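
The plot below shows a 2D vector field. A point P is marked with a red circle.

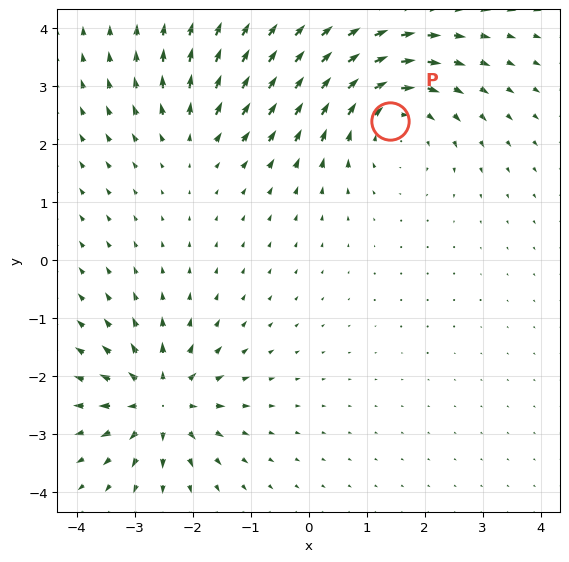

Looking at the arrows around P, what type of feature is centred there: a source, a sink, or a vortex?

At P (1.4, 2.4) the arrows circulate clockwise. Divergence ≈0, curl about -4 — near-zero divergence with nonzero curl is a vortex.

vortex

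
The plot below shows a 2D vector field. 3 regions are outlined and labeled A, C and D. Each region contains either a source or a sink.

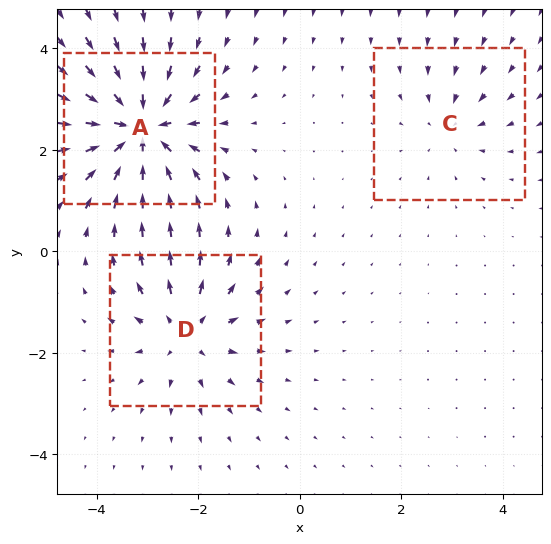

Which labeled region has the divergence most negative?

Divergence at each region's feature centre — A: about -5, C: about -2, D: about +4. Region A is most negative.

A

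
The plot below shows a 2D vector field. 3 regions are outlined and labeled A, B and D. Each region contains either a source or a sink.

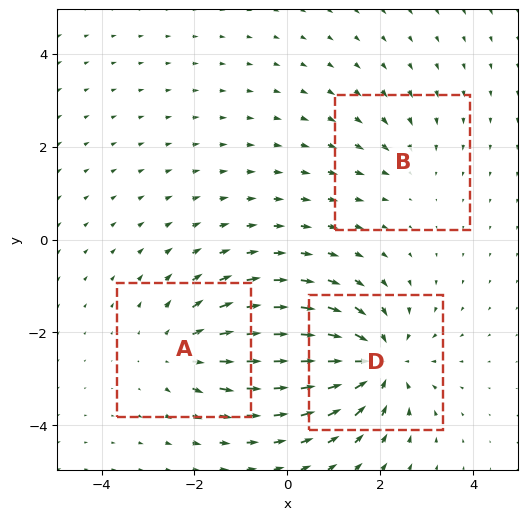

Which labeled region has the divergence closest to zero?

B

Divergence at each region's feature centre — A: about +3, B: about -2, D: about -5. Region B is closest to zero.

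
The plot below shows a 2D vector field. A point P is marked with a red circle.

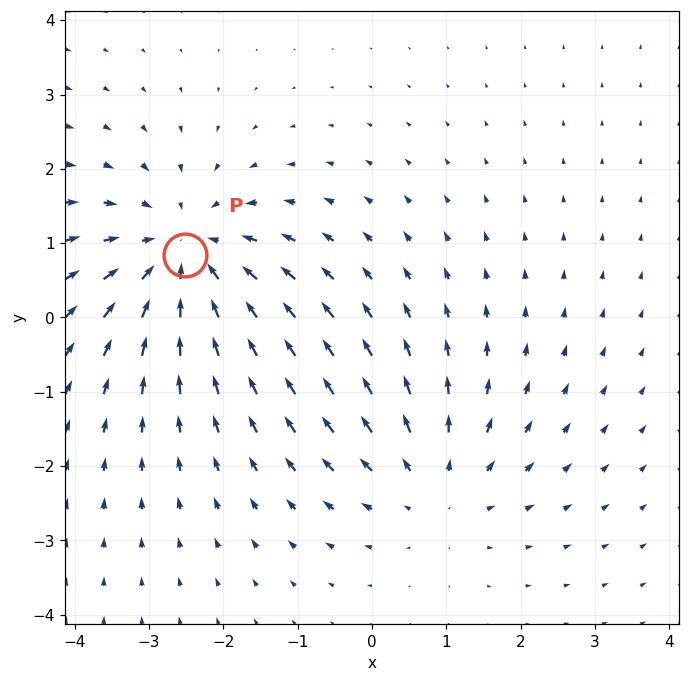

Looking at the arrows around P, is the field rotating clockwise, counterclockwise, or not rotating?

Near P at (-2.5, 0.8) the arrows show no circulation. The curl there is ≈0.

not rotating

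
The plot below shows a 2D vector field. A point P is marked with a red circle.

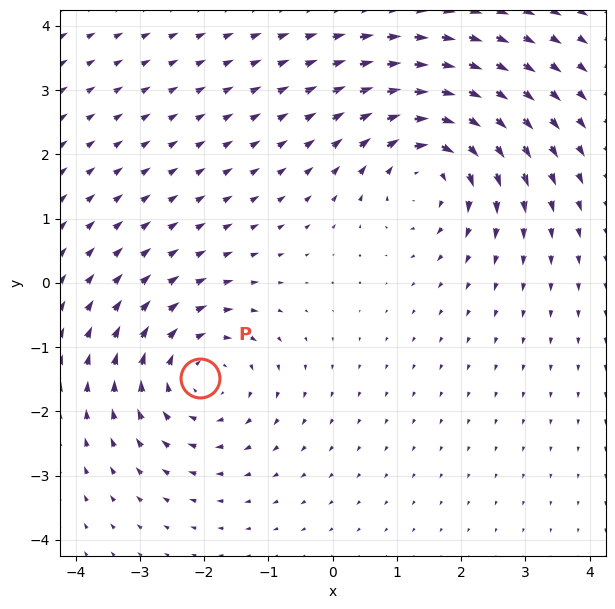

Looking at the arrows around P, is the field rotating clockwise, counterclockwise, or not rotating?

Near P at (-2.1, -1.5) the arrows circulate clockwise. The curl (z-component) there is about -3; negative curl means clockwise rotation.

clockwise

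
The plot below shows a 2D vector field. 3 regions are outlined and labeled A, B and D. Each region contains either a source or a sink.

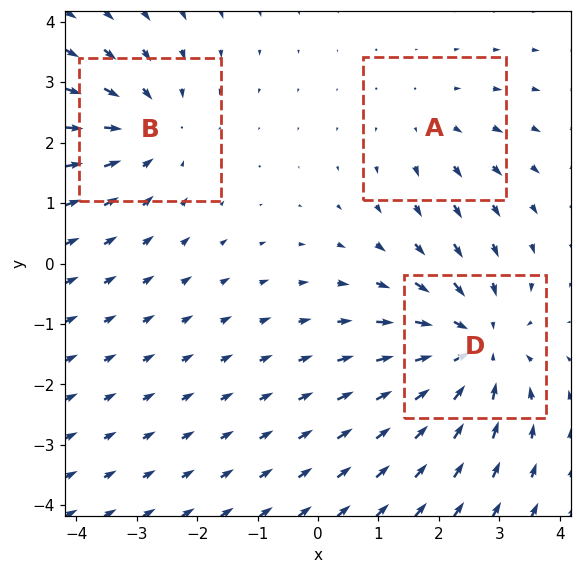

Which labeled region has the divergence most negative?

D

Divergence at each region's feature centre — A: about +2, B: about -3, D: about -4. Region D is most negative.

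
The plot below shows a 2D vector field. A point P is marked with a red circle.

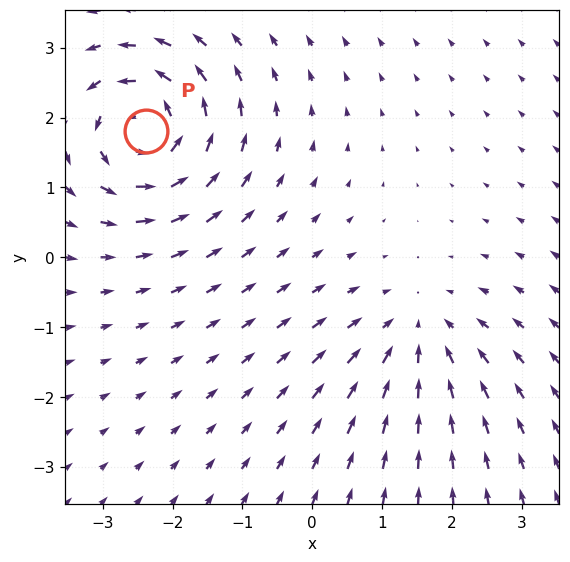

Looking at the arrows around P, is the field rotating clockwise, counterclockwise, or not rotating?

counterclockwise

Near P at (-2.4, 1.8) the arrows circulate counterclockwise. The curl (z-component) there is about +6; positive curl means counterclockwise rotation.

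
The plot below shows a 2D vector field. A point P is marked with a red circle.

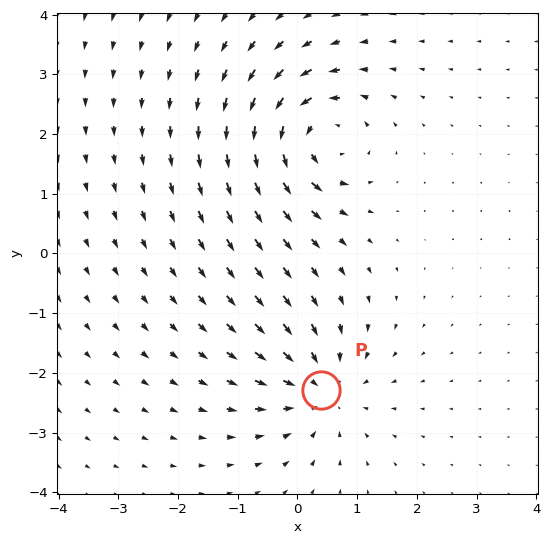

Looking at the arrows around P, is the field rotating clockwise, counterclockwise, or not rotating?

not rotating

Near P at (0.4, -2.3) the arrows show no circulation. The curl there is ≈0.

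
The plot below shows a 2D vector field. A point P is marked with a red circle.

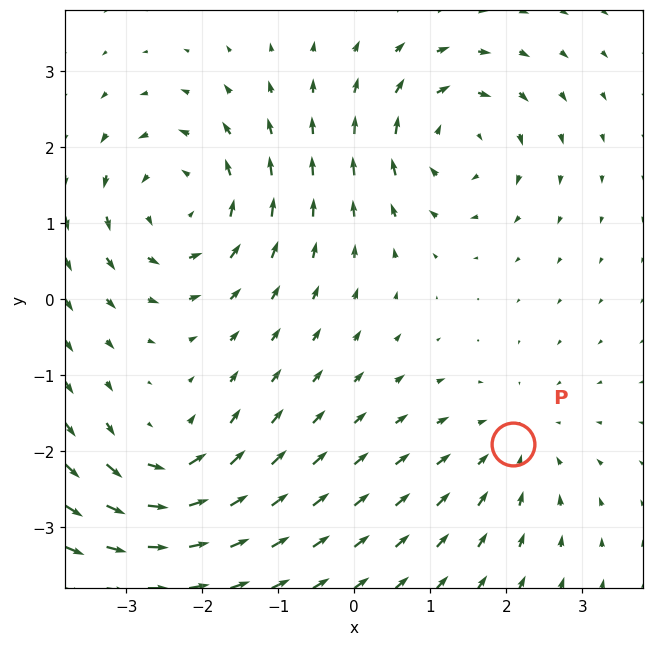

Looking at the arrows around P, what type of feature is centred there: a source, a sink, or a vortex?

At P (2.1, -1.9) the arrows converge inward. Divergence about -3, curl ≈0 — negative divergence with near-zero curl is a sink.

sink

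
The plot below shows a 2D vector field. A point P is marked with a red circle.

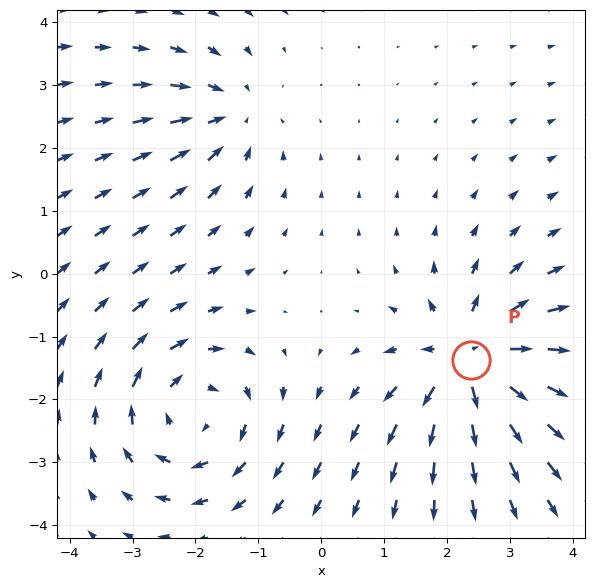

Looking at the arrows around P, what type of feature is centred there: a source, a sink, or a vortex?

At P (2.4, -1.4) the arrows spread outward. Divergence about +6, curl ≈0 — positive divergence with near-zero curl is a source.

source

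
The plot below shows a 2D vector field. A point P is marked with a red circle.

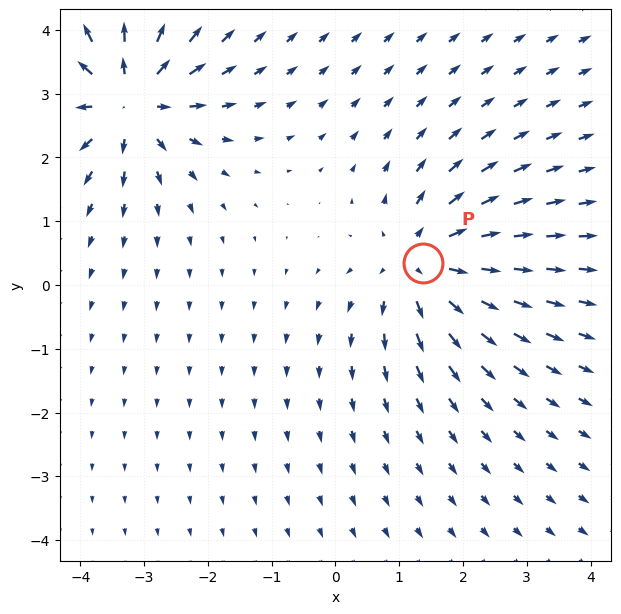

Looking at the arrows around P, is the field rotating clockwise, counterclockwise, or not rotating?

Near P at (1.4, 0.3) the arrows show no circulation. The curl there is ≈0.

not rotating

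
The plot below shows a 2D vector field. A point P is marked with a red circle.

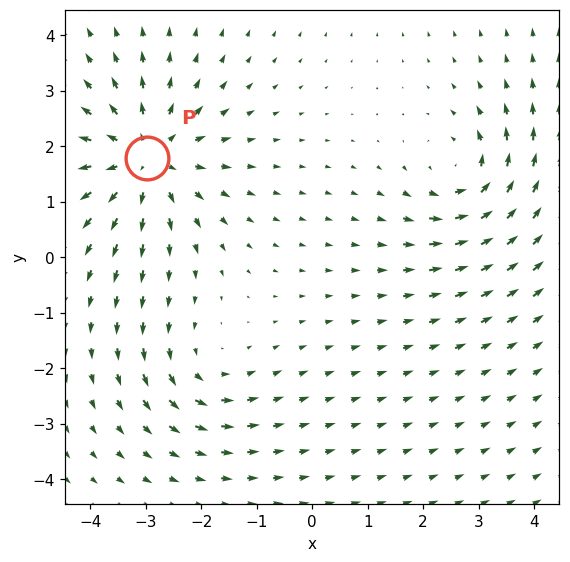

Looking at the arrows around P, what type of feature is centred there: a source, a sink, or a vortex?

source

At P (-3.0, 1.8) the arrows spread outward. Divergence about +5, curl ≈0 — positive divergence with near-zero curl is a source.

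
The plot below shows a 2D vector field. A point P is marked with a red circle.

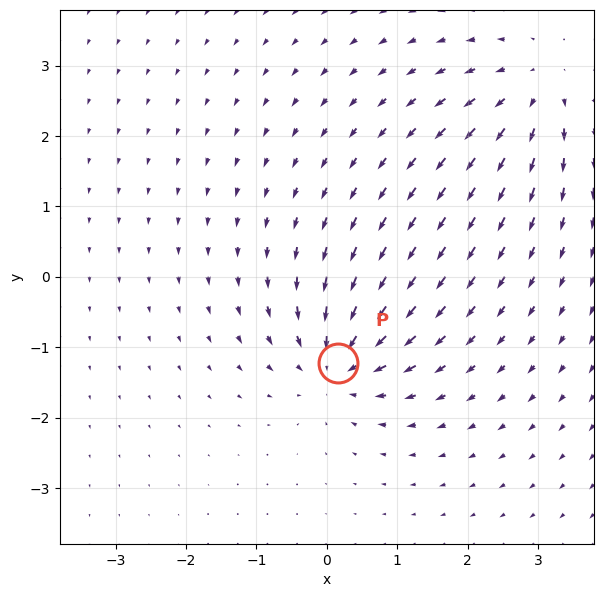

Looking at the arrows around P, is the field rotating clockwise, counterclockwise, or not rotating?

not rotating

Near P at (0.2, -1.2) the arrows show no circulation. The curl there is ≈0.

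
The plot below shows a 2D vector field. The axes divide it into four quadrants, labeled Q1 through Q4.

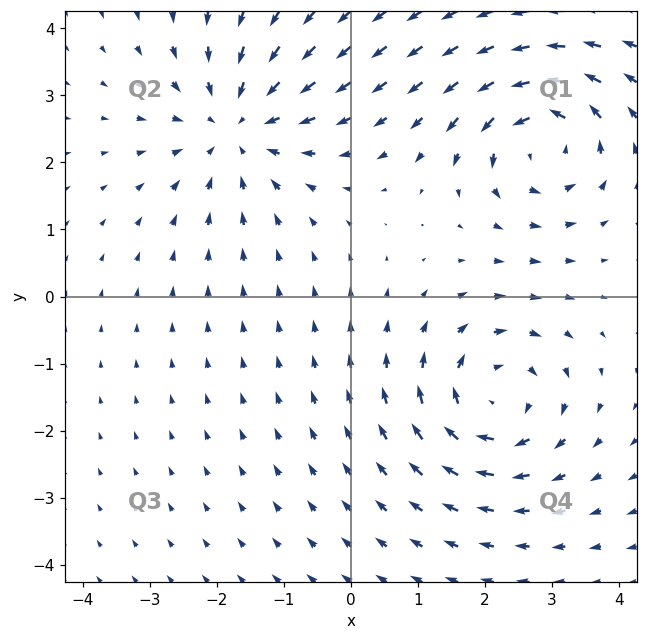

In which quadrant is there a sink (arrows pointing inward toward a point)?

The sink sits at approximately (-1.7, 2.5), which lies in quadrant Q2. The divergence there is about -4, negative as expected for a sink.

Q2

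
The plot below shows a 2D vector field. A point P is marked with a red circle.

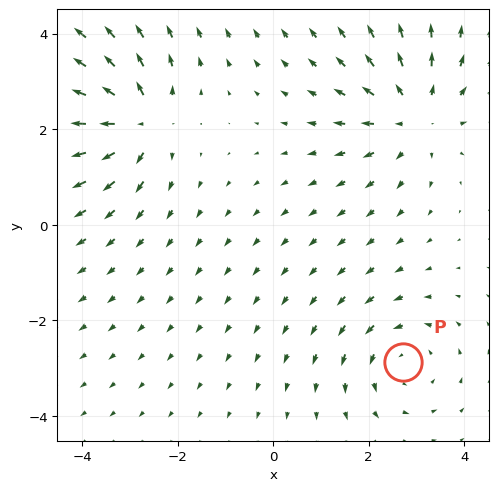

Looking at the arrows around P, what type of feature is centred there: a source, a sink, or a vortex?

vortex

At P (2.7, -2.9) the arrows circulate counterclockwise. Divergence ≈0, curl about +3 — near-zero divergence with nonzero curl is a vortex.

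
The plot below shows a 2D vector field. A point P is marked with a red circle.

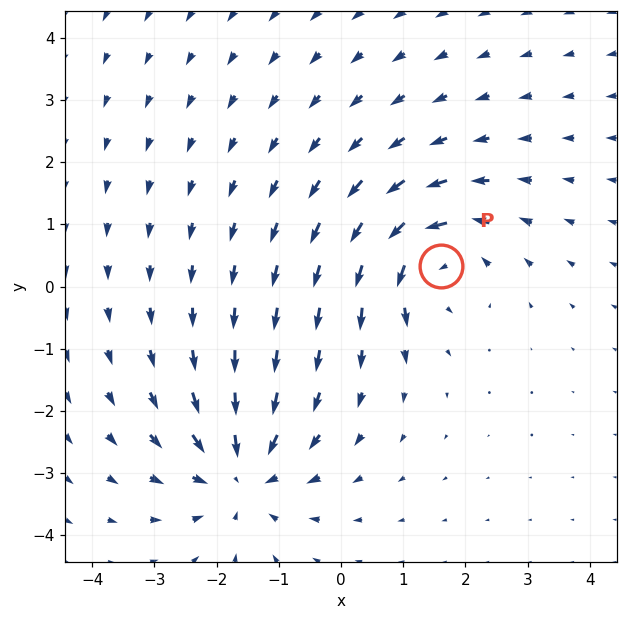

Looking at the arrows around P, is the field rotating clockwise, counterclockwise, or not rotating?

counterclockwise

Near P at (1.6, 0.3) the arrows circulate counterclockwise. The curl (z-component) there is about +5; positive curl means counterclockwise rotation.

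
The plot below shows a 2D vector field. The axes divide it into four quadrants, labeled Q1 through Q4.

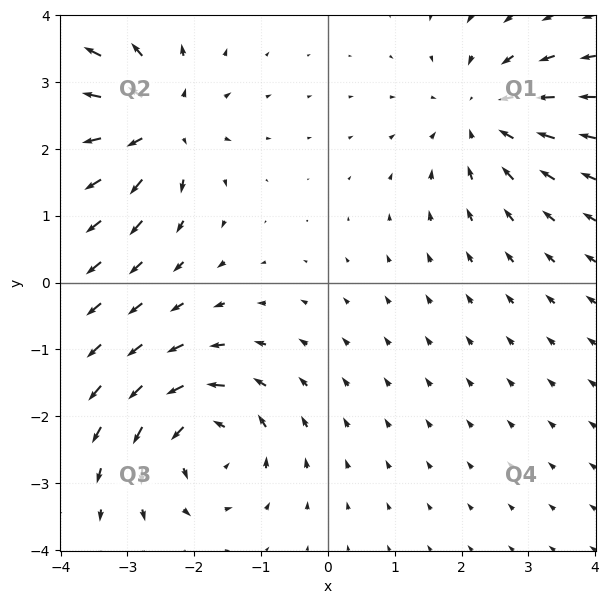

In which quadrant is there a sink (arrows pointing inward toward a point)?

The sink sits at approximately (2.3, 2.5), which lies in quadrant Q1. The divergence there is about -3, negative as expected for a sink.

Q1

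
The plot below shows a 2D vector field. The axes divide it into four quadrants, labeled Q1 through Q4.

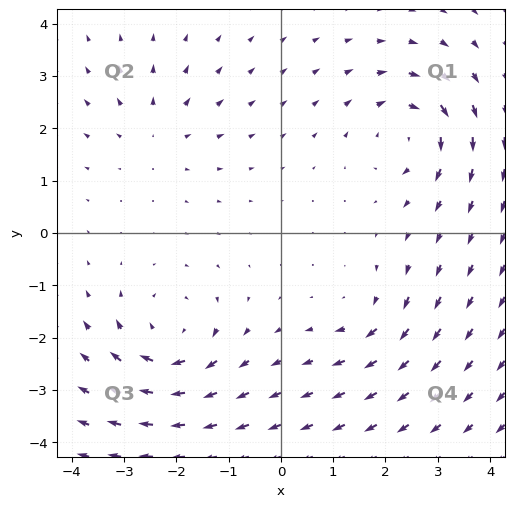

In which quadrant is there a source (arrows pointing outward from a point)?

The source sits at approximately (-2.4, 1.9), which lies in quadrant Q2. The divergence there is about +3, positive as expected for a source.

Q2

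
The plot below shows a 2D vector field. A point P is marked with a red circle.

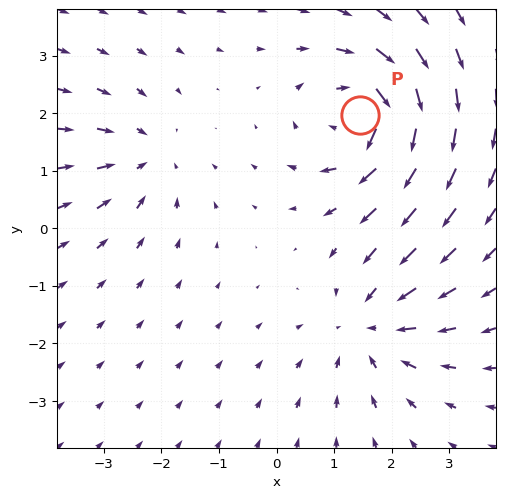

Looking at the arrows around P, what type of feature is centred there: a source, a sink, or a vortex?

At P (1.4, 2.0) the arrows circulate clockwise. Divergence ≈0, curl about -6 — near-zero divergence with nonzero curl is a vortex.

vortex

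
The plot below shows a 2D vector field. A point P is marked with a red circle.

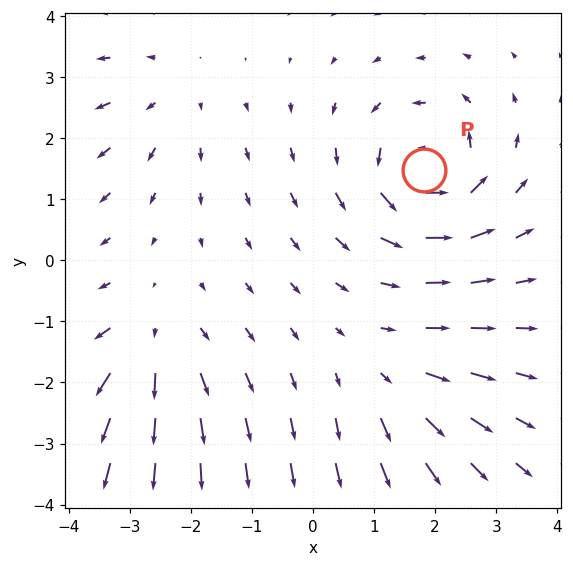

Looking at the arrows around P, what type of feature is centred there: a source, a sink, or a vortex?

At P (1.8, 1.5) the arrows circulate counterclockwise. Divergence ≈0, curl about +7 — near-zero divergence with nonzero curl is a vortex.

vortex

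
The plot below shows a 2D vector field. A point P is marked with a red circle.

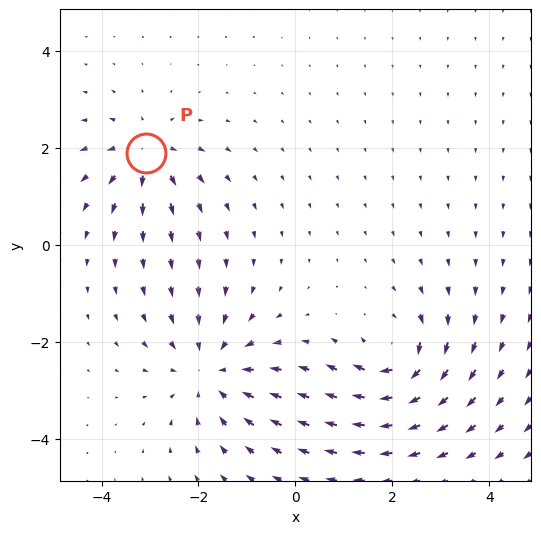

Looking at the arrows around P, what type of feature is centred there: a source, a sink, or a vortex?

source

At P (-3.1, 1.9) the arrows spread outward. Divergence about +5, curl ≈0 — positive divergence with near-zero curl is a source.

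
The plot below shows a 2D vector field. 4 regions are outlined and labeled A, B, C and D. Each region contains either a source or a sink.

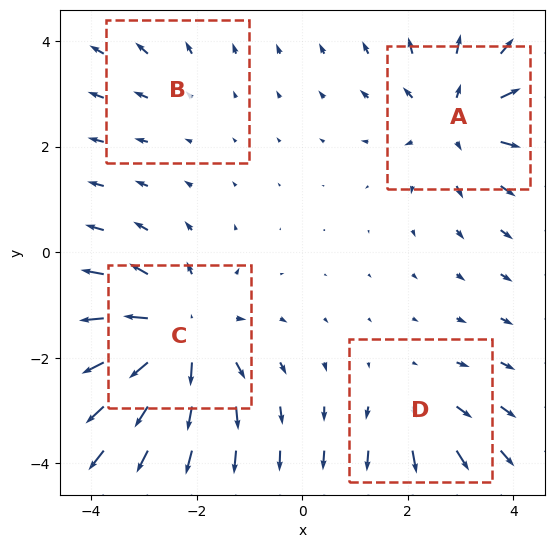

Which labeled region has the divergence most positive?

C

Divergence at each region's feature centre — A: about +5, B: about +2, C: about +6, D: about +3. Region C is most positive.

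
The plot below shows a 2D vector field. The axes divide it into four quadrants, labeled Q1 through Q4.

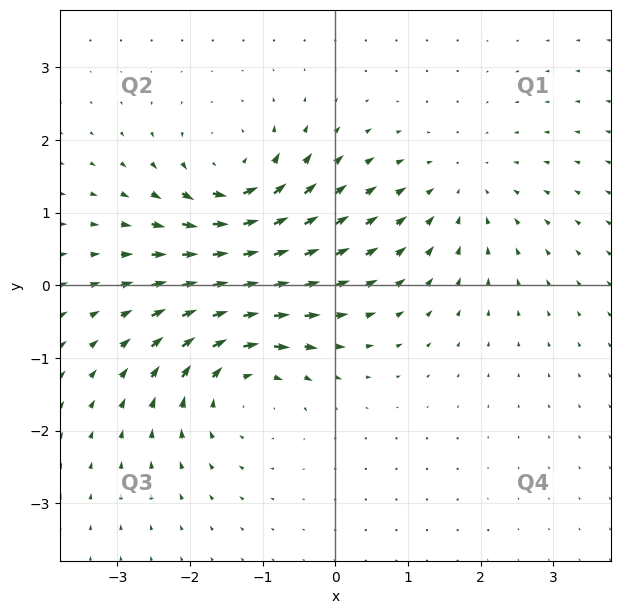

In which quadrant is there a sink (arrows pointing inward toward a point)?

The sink sits at approximately (1.7, 1.3), which lies in quadrant Q1. The divergence there is about -3, negative as expected for a sink.

Q1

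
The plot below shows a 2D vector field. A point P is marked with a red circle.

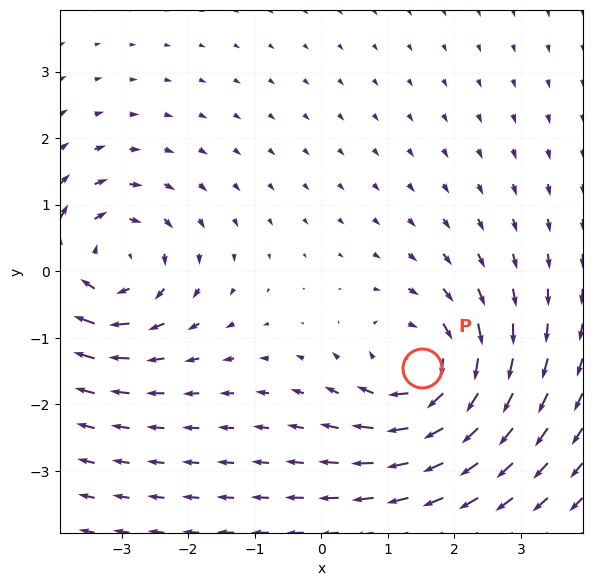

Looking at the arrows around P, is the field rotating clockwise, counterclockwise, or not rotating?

clockwise

Near P at (1.5, -1.5) the arrows circulate clockwise. The curl (z-component) there is about -5; negative curl means clockwise rotation.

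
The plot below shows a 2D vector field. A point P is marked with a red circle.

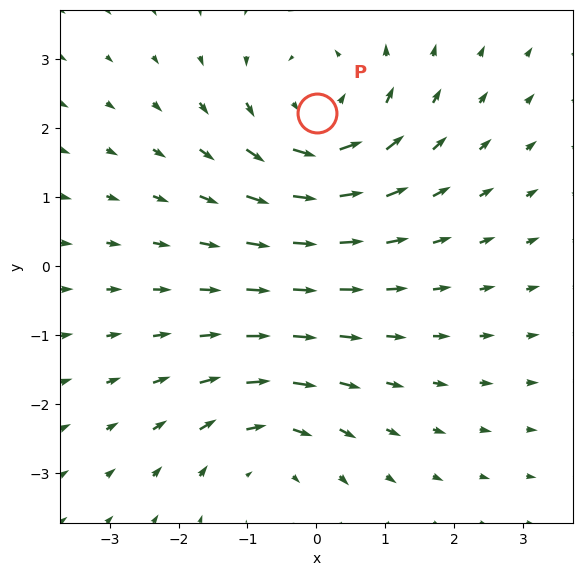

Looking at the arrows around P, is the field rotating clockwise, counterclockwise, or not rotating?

counterclockwise

Near P at (0.0, 2.2) the arrows circulate counterclockwise. The curl (z-component) there is about +3; positive curl means counterclockwise rotation.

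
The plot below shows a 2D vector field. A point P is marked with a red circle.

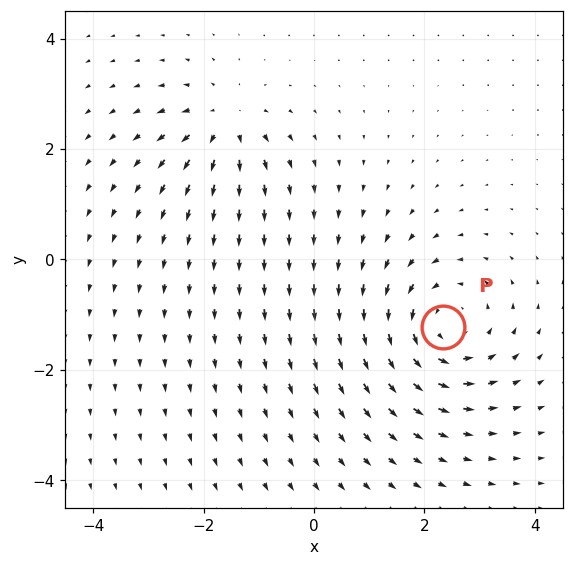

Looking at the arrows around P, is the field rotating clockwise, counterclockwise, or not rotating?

Near P at (2.3, -1.2) the arrows circulate counterclockwise. The curl (z-component) there is about +4; positive curl means counterclockwise rotation.

counterclockwise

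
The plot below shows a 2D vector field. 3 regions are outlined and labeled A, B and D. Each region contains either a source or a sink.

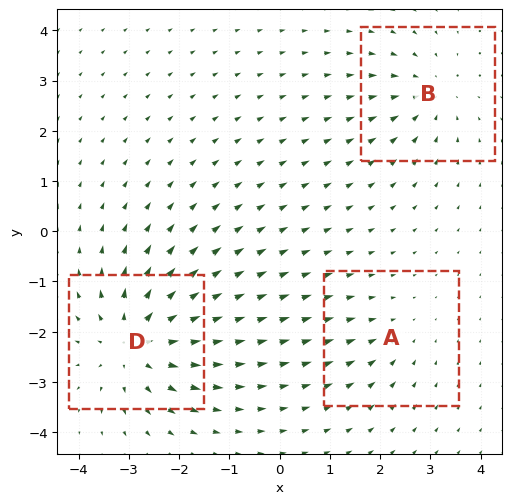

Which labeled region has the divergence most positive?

D

Divergence at each region's feature centre — A: about -2, B: about -3, D: about +4. Region D is most positive.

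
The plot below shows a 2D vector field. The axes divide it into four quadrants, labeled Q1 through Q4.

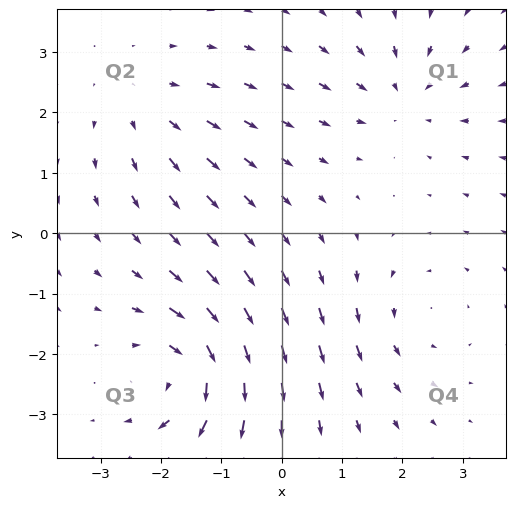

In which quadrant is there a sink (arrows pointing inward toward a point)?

The sink sits at approximately (2.0, 2.3), which lies in quadrant Q1. The divergence there is about -3, negative as expected for a sink.

Q1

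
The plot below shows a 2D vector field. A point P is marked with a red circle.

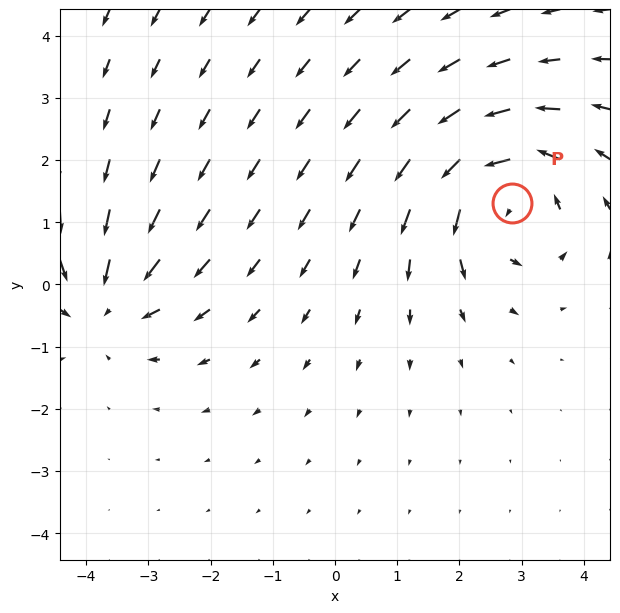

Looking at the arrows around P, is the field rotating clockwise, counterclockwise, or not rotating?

Near P at (2.8, 1.3) the arrows circulate counterclockwise. The curl (z-component) there is about +4; positive curl means counterclockwise rotation.

counterclockwise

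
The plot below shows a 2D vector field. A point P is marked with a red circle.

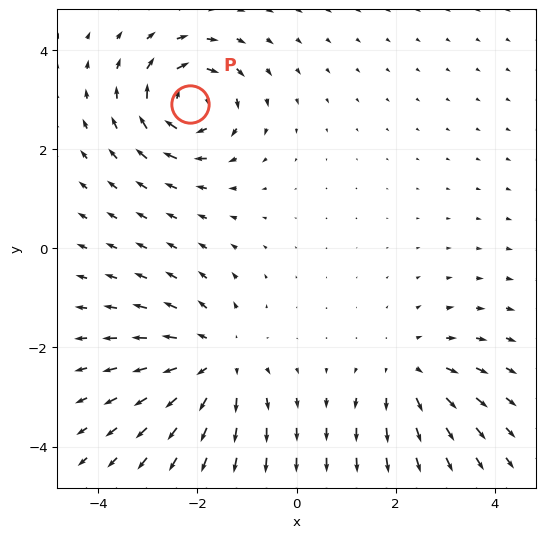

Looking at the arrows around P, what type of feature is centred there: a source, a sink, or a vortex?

At P (-2.2, 2.9) the arrows circulate clockwise. Divergence ≈0, curl about -5 — near-zero divergence with nonzero curl is a vortex.

vortex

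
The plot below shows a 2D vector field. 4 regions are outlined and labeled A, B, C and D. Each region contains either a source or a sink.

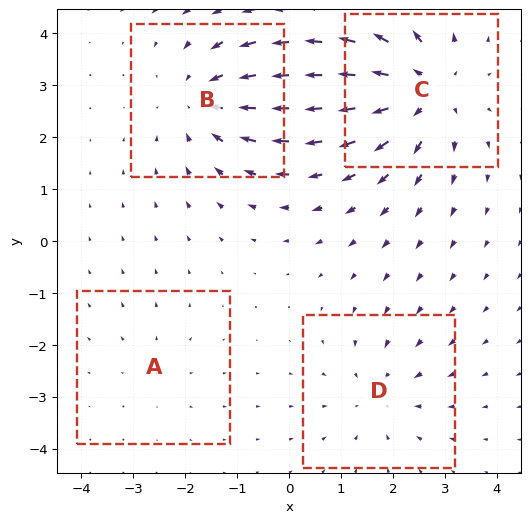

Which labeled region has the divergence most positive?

Divergence at each region's feature centre — A: about +2, B: about -4, C: about +6, D: about -3. Region C is most positive.

C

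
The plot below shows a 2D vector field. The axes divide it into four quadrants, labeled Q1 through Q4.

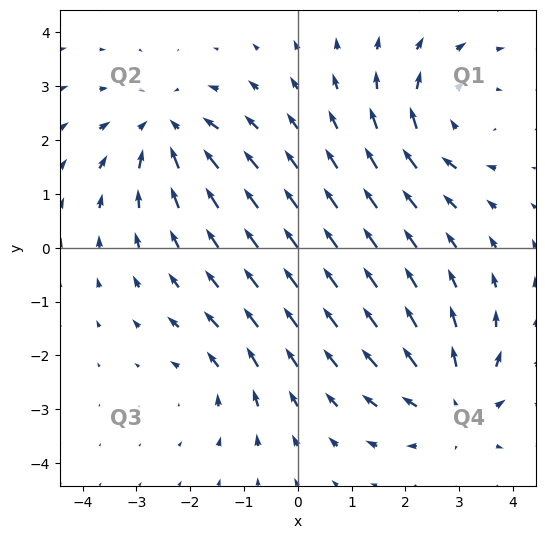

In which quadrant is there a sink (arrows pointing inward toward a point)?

The sink sits at approximately (-2.5, 2.2), which lies in quadrant Q2. The divergence there is about -5, negative as expected for a sink.

Q2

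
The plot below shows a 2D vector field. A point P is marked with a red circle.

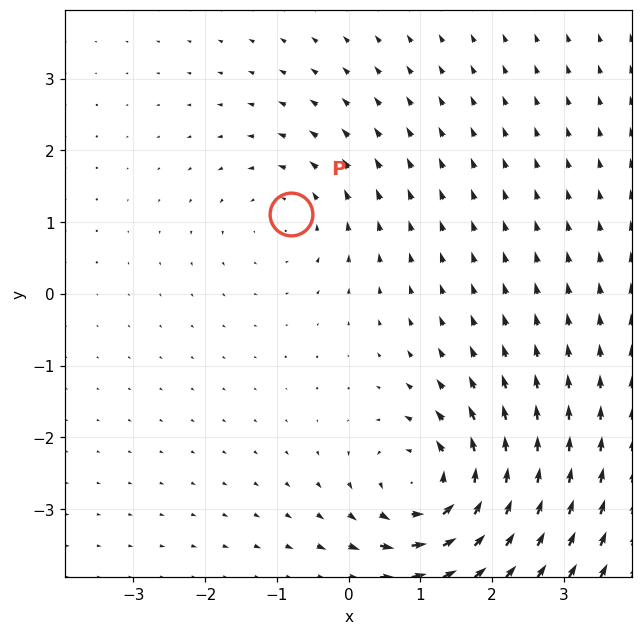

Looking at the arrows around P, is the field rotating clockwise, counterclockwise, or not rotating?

counterclockwise

Near P at (-0.8, 1.1) the arrows circulate counterclockwise. The curl (z-component) there is about +3; positive curl means counterclockwise rotation.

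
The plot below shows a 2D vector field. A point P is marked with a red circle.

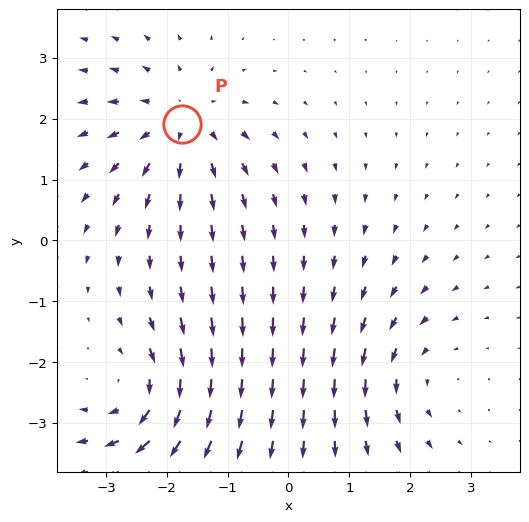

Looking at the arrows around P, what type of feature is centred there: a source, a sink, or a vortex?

source

At P (-1.8, 1.9) the arrows spread outward. Divergence about +4, curl ≈0 — positive divergence with near-zero curl is a source.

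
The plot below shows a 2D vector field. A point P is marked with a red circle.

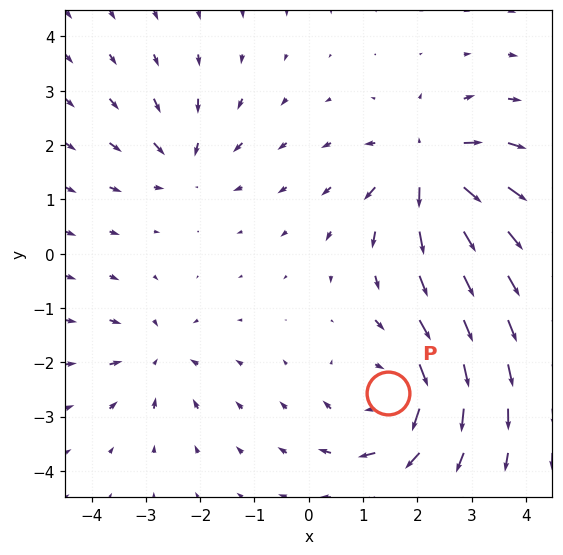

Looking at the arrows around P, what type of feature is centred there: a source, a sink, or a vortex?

vortex

At P (1.5, -2.6) the arrows circulate clockwise. Divergence ≈0, curl about -5 — near-zero divergence with nonzero curl is a vortex.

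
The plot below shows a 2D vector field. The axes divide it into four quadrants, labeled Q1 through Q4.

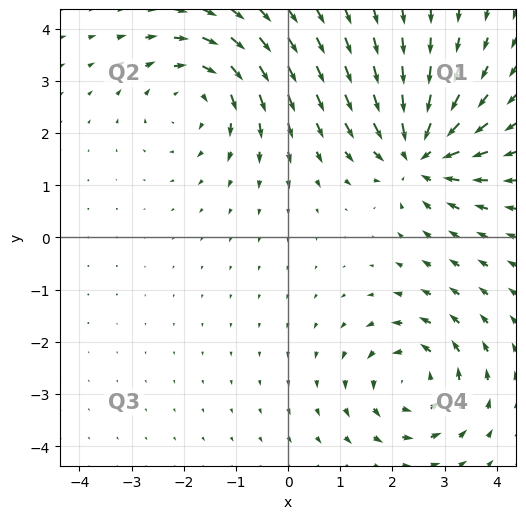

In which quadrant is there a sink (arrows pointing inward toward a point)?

Q1

The sink sits at approximately (2.5, 1.6), which lies in quadrant Q1. The divergence there is about -5, negative as expected for a sink.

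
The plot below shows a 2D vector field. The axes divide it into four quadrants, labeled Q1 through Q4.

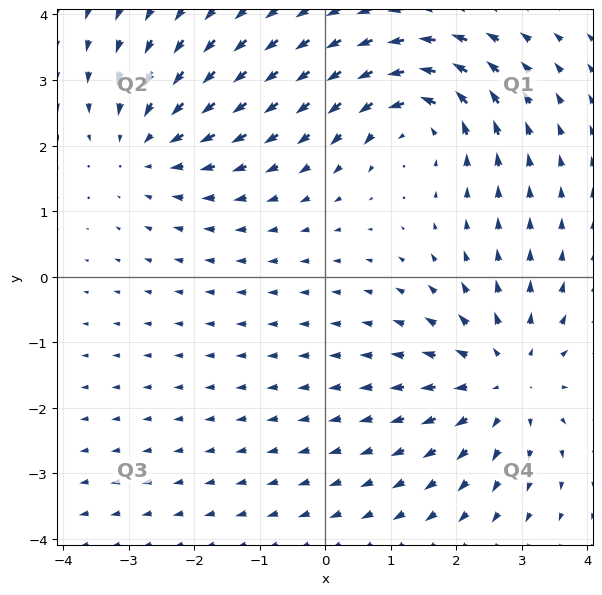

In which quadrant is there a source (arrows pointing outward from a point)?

Q4

The source sits at approximately (2.8, -1.6), which lies in quadrant Q4. The divergence there is about +3, positive as expected for a source.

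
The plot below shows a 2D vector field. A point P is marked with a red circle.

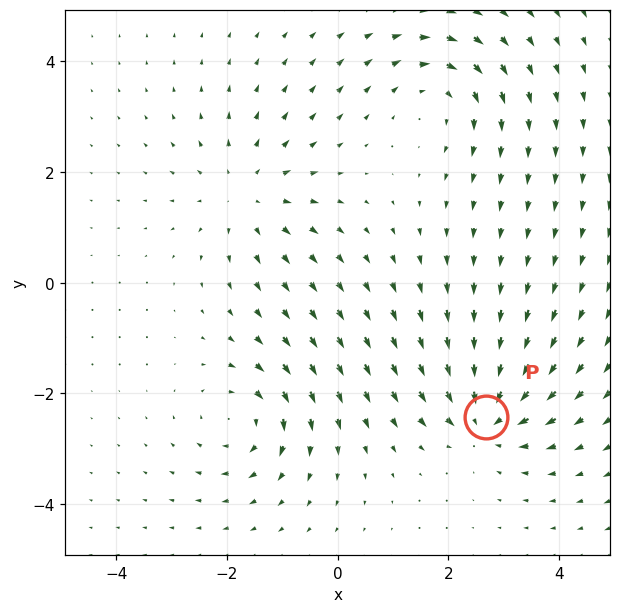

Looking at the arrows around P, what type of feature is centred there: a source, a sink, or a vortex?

At P (2.7, -2.4) the arrows converge inward. Divergence about -7, curl ≈0 — negative divergence with near-zero curl is a sink.

sink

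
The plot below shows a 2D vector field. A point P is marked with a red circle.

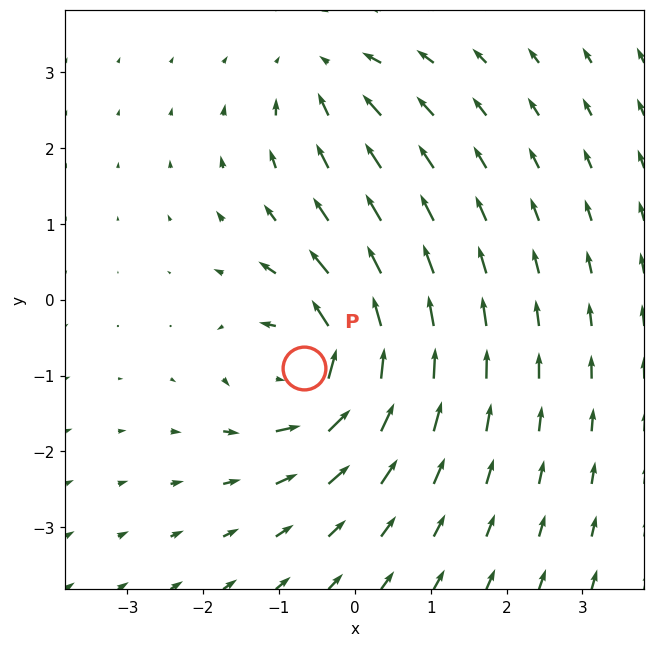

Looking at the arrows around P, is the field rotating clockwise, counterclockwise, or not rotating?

counterclockwise

Near P at (-0.7, -0.9) the arrows circulate counterclockwise. The curl (z-component) there is about +7; positive curl means counterclockwise rotation.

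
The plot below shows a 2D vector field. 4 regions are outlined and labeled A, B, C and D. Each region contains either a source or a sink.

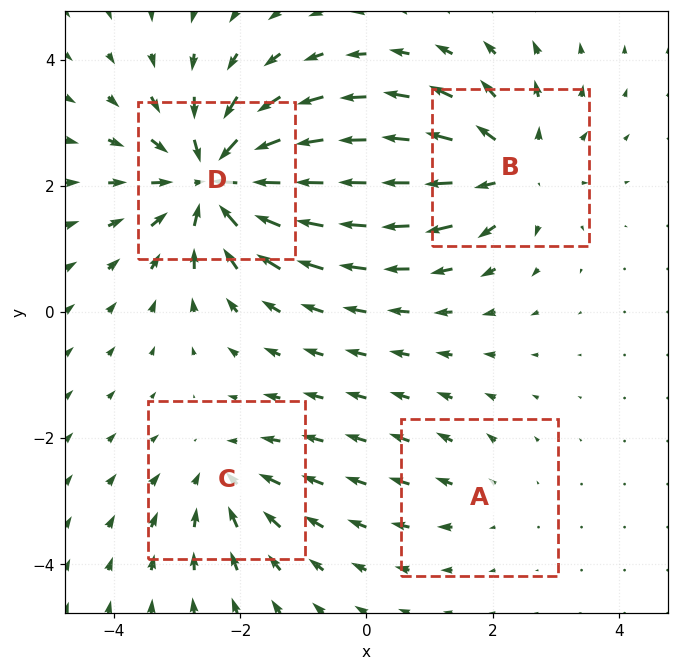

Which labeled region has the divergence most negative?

Divergence at each region's feature centre — A: about +2, B: about +5, C: about -4, D: about -8. Region D is most negative.

D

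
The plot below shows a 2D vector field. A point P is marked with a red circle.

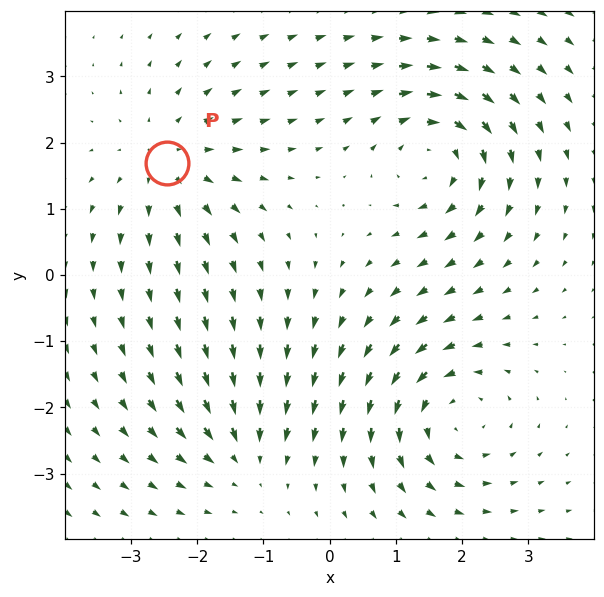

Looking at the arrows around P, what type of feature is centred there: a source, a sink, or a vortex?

source

At P (-2.5, 1.7) the arrows spread outward. Divergence about +3, curl ≈0 — positive divergence with near-zero curl is a source.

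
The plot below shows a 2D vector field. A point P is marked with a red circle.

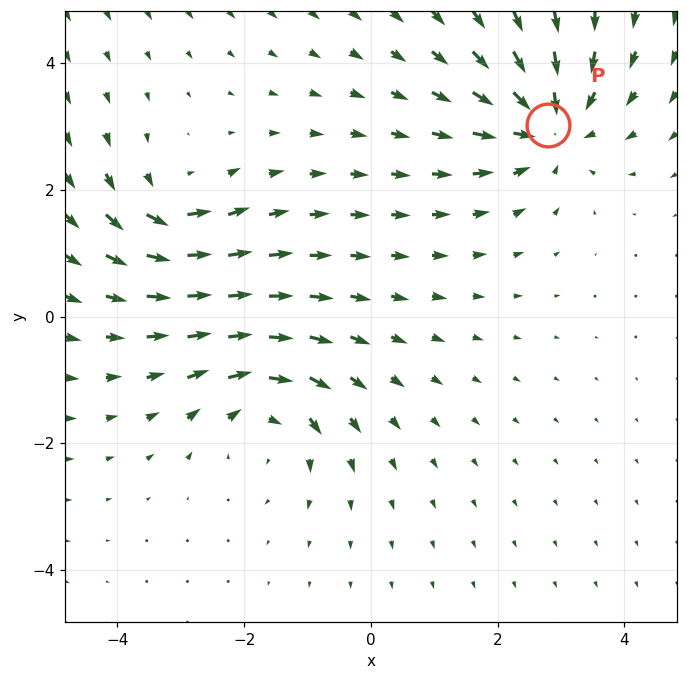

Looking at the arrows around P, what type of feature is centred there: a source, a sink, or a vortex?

sink

At P (2.8, 3.0) the arrows converge inward. Divergence about -5, curl ≈0 — negative divergence with near-zero curl is a sink.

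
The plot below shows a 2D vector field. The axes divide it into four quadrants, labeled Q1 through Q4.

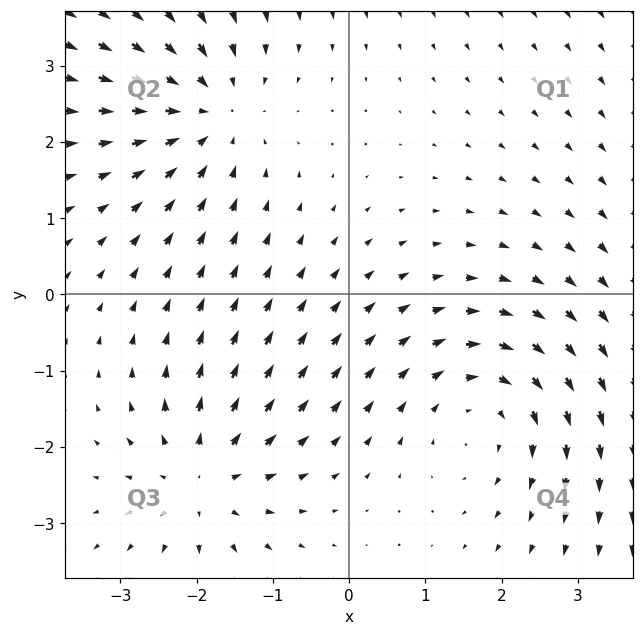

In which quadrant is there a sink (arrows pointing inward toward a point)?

Q2

The sink sits at approximately (-1.8, 2.4), which lies in quadrant Q2. The divergence there is about -3, negative as expected for a sink.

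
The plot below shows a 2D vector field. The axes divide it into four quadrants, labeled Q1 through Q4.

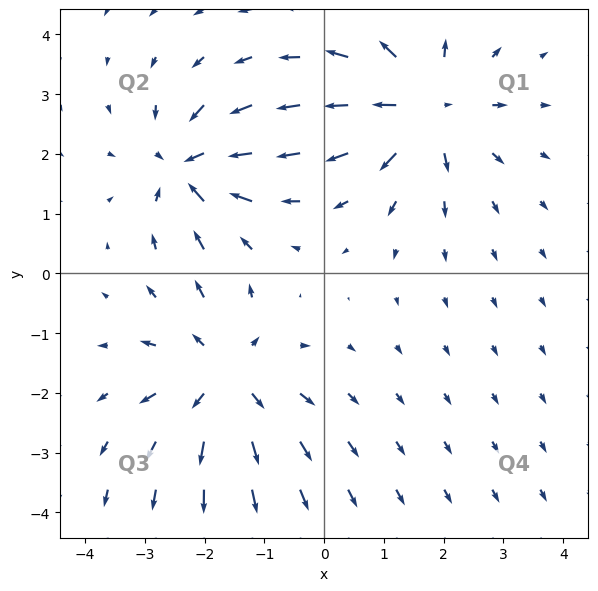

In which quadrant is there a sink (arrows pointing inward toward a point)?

The sink sits at approximately (-2.3, 1.8), which lies in quadrant Q2. The divergence there is about -6, negative as expected for a sink.

Q2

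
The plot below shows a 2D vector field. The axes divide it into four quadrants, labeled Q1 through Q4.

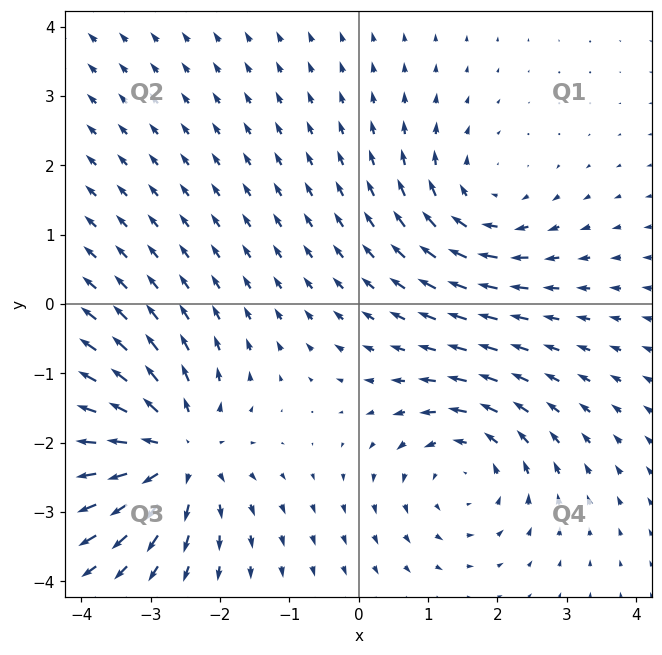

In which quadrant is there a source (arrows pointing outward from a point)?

The source sits at approximately (-2.7, -2.1), which lies in quadrant Q3. The divergence there is about +4, positive as expected for a source.

Q3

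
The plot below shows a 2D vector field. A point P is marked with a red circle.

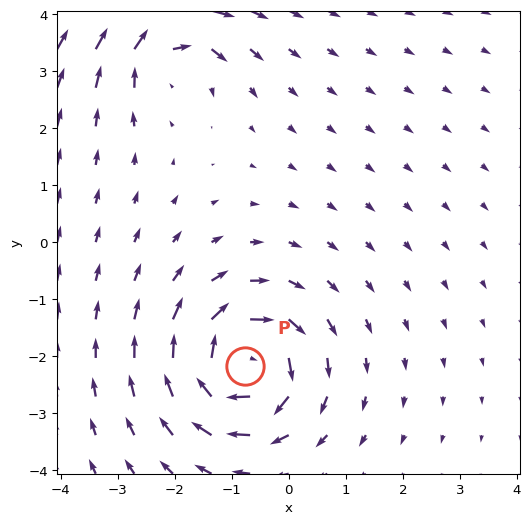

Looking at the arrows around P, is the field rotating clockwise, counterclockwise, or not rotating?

Near P at (-0.8, -2.2) the arrows circulate clockwise. The curl (z-component) there is about -6; negative curl means clockwise rotation.

clockwise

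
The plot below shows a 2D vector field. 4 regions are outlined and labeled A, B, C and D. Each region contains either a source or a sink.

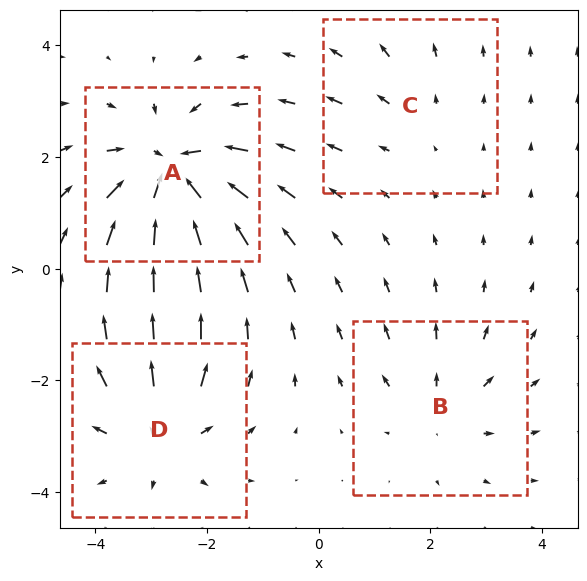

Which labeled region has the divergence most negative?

Divergence at each region's feature centre — A: about -8, B: about +4, C: about +2, D: about +6. Region A is most negative.

A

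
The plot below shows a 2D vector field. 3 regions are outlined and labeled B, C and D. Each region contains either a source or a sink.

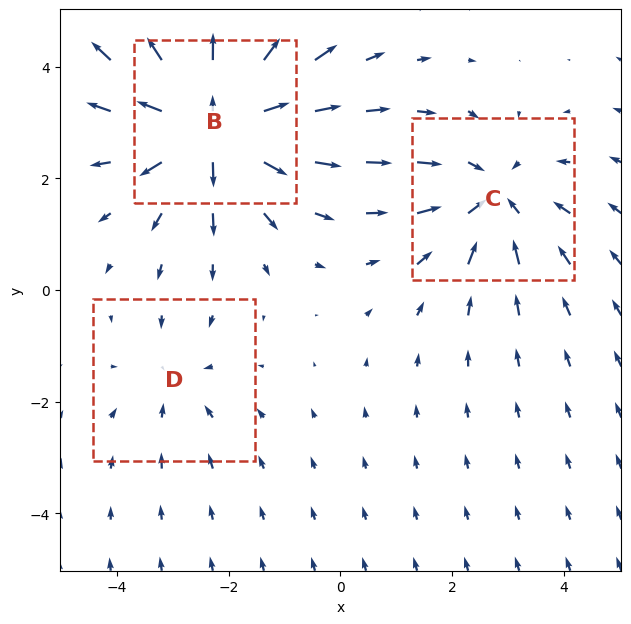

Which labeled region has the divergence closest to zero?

Divergence at each region's feature centre — B: about +5, C: about -3, D: about -2. Region D is closest to zero.

D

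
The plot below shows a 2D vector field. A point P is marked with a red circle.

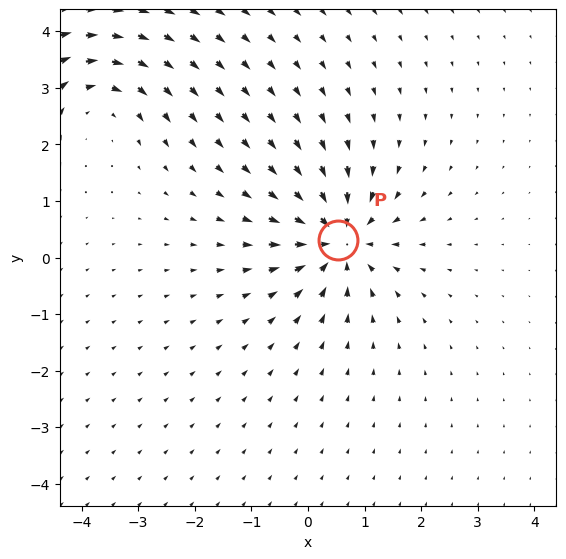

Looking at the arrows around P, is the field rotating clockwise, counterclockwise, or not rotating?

Near P at (0.5, 0.3) the arrows show no circulation. The curl there is ≈0.

not rotating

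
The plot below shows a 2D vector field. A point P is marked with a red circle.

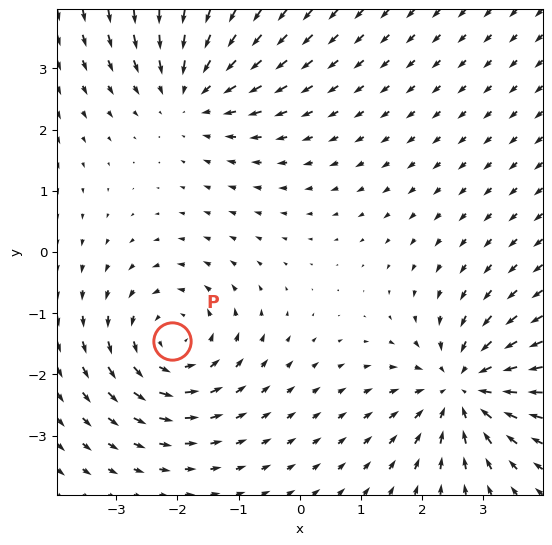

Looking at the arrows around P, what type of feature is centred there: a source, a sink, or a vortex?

vortex

At P (-2.1, -1.5) the arrows circulate counterclockwise. Divergence ≈0, curl about +4 — near-zero divergence with nonzero curl is a vortex.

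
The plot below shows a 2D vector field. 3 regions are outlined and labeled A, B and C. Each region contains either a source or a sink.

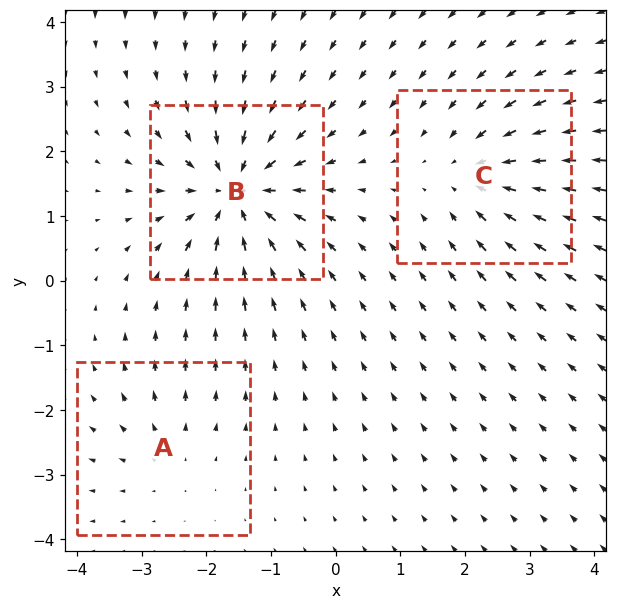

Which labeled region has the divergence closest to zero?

A

Divergence at each region's feature centre — A: about +2, B: about -6, C: about -4. Region A is closest to zero.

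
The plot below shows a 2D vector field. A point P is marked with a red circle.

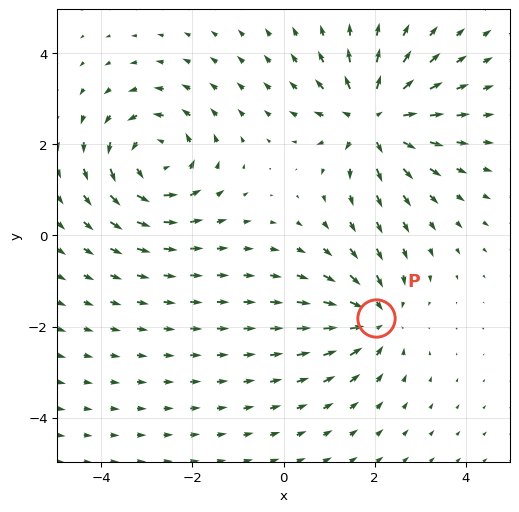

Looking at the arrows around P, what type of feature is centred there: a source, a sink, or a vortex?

At P (2.0, -1.8) the arrows converge inward. Divergence about -4, curl ≈0 — negative divergence with near-zero curl is a sink.

sink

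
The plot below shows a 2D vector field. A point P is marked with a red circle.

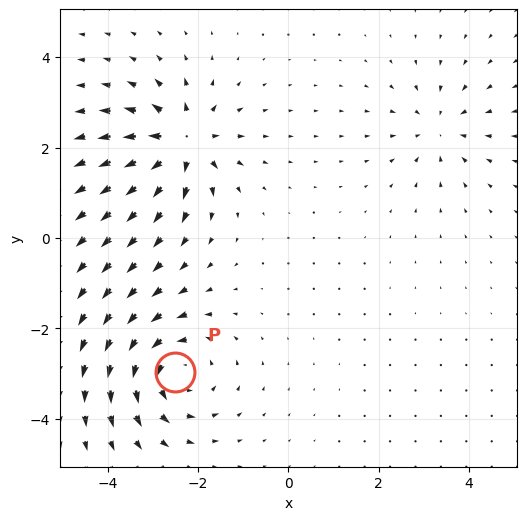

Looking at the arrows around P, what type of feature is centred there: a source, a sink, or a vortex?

vortex

At P (-2.5, -3.0) the arrows circulate counterclockwise. Divergence ≈0, curl about +5 — near-zero divergence with nonzero curl is a vortex.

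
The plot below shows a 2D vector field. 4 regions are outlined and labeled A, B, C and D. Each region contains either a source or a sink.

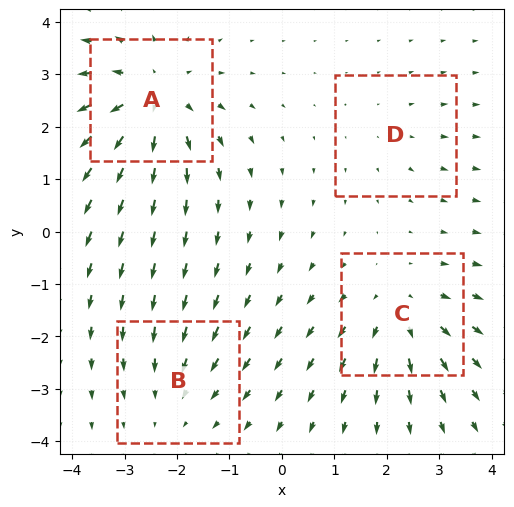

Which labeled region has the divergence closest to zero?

D

Divergence at each region's feature centre — A: about +6, B: about -3, C: about +4, D: about +2. Region D is closest to zero.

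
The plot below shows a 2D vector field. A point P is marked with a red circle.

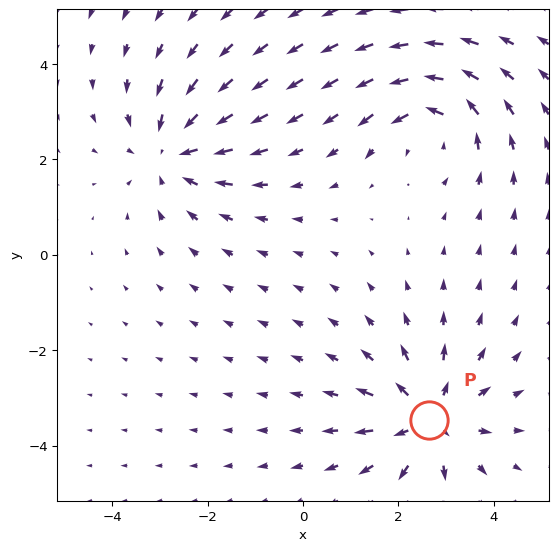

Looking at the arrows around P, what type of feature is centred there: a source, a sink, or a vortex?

source

At P (2.6, -3.4) the arrows spread outward. Divergence about +5, curl ≈0 — positive divergence with near-zero curl is a source.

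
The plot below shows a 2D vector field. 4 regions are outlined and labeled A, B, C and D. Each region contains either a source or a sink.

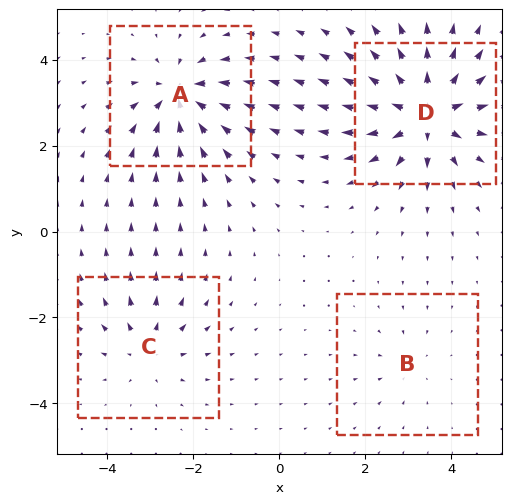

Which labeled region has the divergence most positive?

D

Divergence at each region's feature centre — A: about -6, B: about -2, C: about +4, D: about +8. Region D is most positive.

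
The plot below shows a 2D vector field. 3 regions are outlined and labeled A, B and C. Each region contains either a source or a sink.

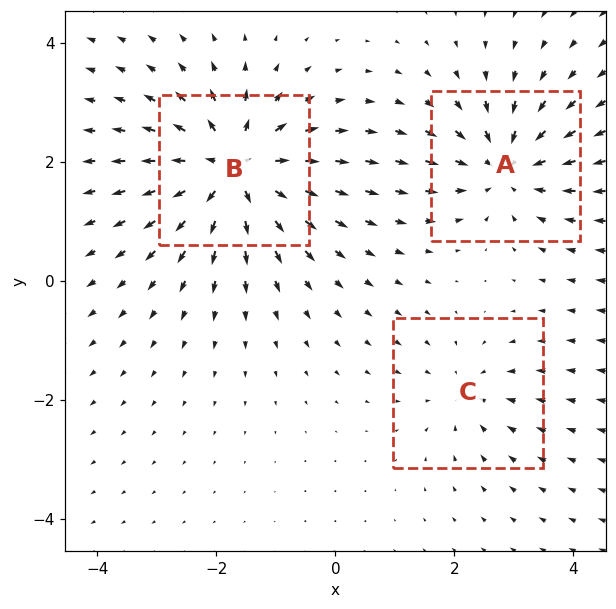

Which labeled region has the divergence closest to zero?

C

Divergence at each region's feature centre — A: about -4, B: about +5, C: about -2. Region C is closest to zero.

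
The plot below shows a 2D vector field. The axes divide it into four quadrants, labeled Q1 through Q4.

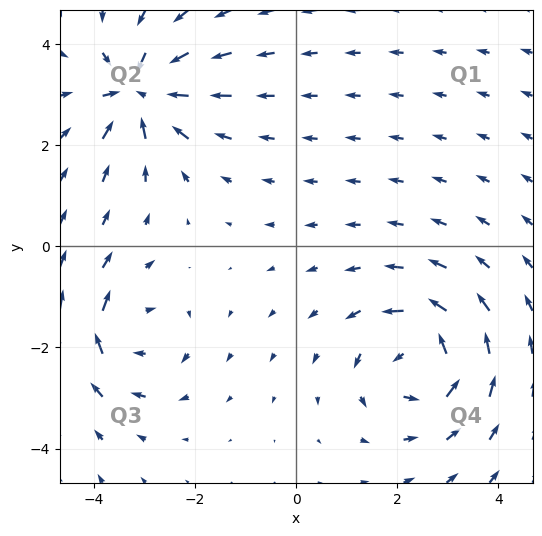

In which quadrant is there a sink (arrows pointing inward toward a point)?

Q2

The sink sits at approximately (-3.1, 3.1), which lies in quadrant Q2. The divergence there is about -6, negative as expected for a sink.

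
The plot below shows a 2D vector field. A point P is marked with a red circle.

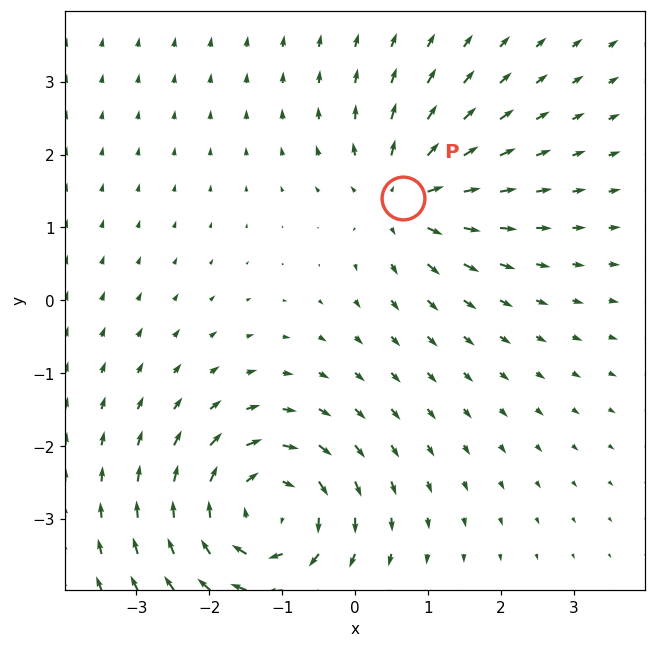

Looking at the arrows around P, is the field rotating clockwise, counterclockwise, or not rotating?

Near P at (0.7, 1.4) the arrows show no circulation. The curl there is ≈0.

not rotating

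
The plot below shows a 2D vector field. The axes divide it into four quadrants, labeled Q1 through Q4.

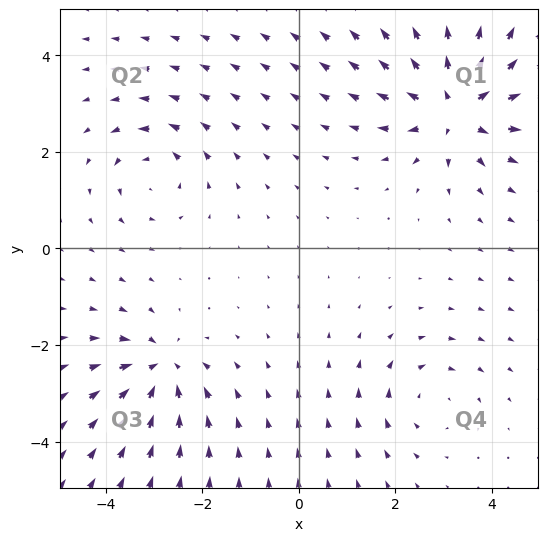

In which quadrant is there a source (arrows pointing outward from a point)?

Q1

The source sits at approximately (3.2, 2.9), which lies in quadrant Q1. The divergence there is about +5, positive as expected for a source.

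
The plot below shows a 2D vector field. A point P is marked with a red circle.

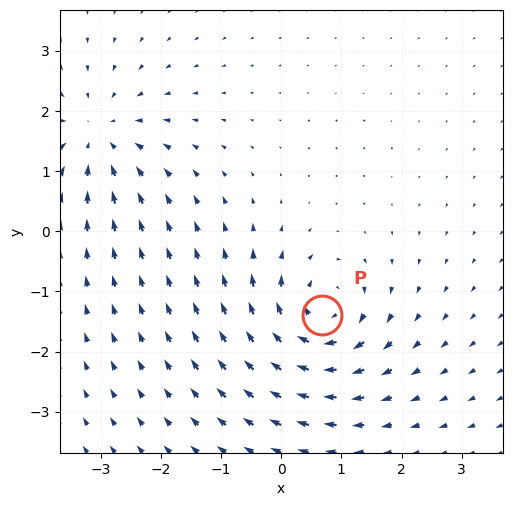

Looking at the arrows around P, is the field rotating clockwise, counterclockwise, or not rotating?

Near P at (0.7, -1.4) the arrows circulate clockwise. The curl (z-component) there is about -5; negative curl means clockwise rotation.

clockwise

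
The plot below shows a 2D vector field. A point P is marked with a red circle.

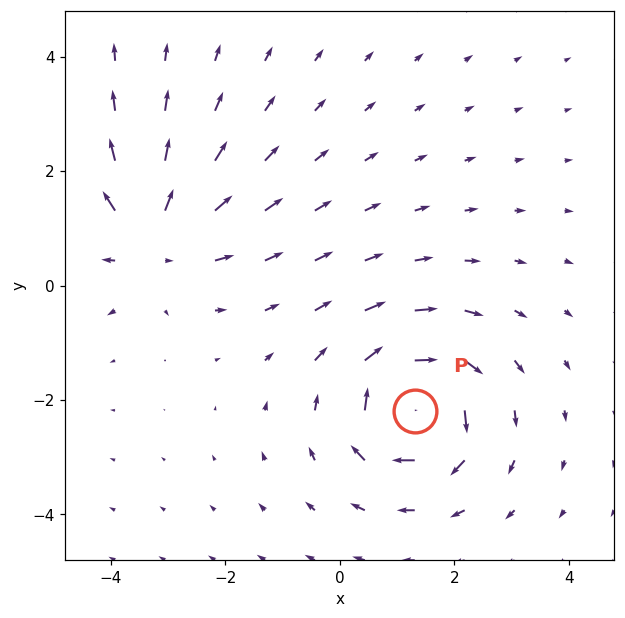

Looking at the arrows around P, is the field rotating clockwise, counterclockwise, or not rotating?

clockwise

Near P at (1.3, -2.2) the arrows circulate clockwise. The curl (z-component) there is about -6; negative curl means clockwise rotation.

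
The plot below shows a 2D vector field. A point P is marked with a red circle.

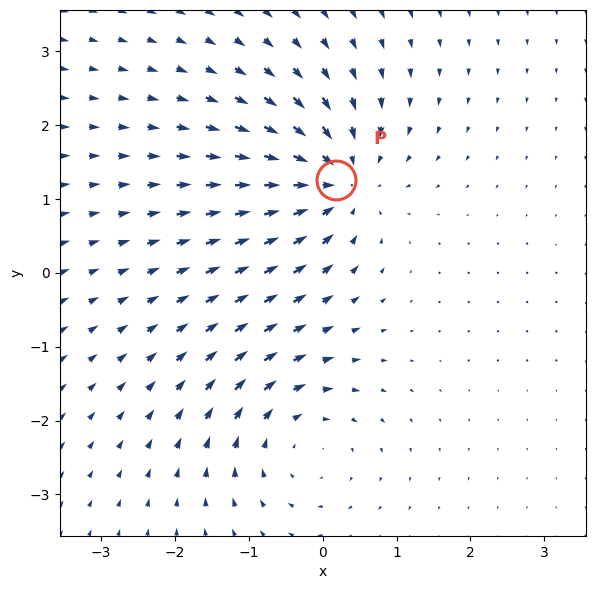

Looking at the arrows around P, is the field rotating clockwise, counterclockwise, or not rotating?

Near P at (0.2, 1.3) the arrows show no circulation. The curl there is ≈0.

not rotating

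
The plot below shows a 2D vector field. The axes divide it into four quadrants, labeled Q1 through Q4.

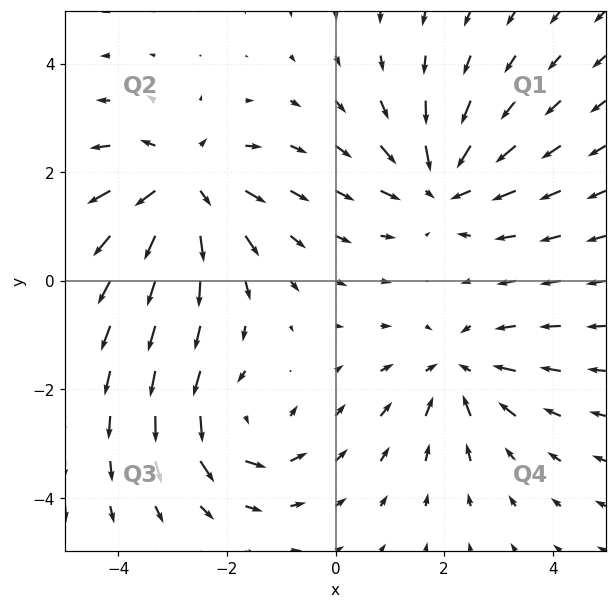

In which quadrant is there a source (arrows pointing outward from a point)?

The source sits at approximately (-2.8, 1.8), which lies in quadrant Q2. The divergence there is about +5, positive as expected for a source.

Q2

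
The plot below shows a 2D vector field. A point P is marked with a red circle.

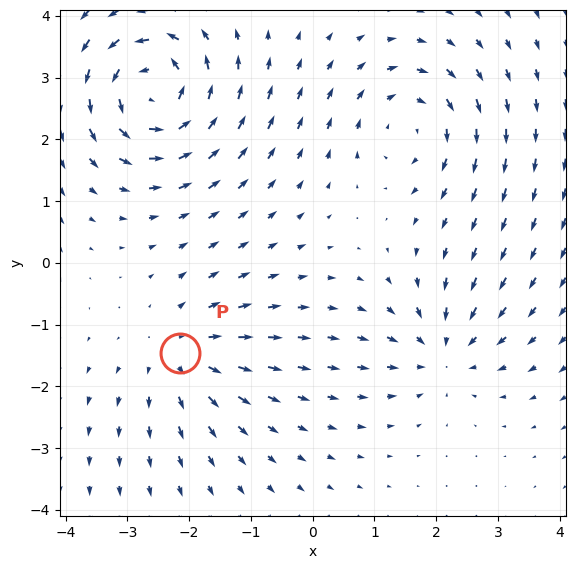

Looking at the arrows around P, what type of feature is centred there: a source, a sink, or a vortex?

At P (-2.1, -1.5) the arrows spread outward. Divergence about +3, curl ≈0 — positive divergence with near-zero curl is a source.

source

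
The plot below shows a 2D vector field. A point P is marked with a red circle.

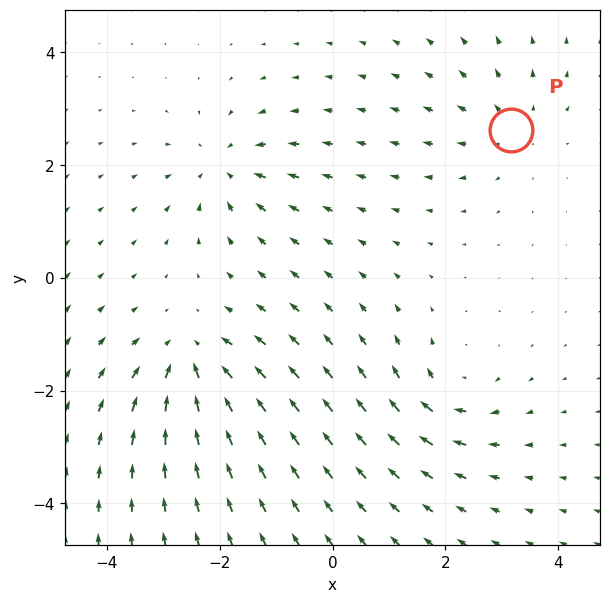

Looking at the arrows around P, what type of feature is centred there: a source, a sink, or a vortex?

At P (3.2, 2.6) the arrows spread outward. Divergence about +3, curl ≈0 — positive divergence with near-zero curl is a source.

source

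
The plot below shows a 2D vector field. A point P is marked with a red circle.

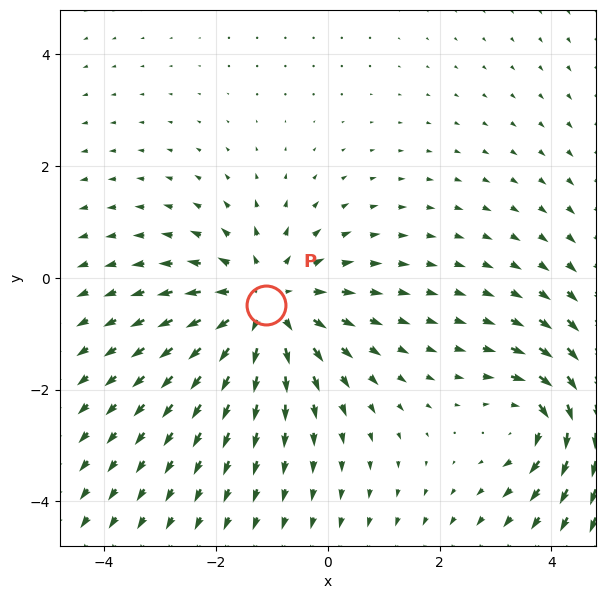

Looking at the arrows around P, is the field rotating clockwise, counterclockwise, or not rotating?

Near P at (-1.1, -0.5) the arrows show no circulation. The curl there is ≈0.

not rotating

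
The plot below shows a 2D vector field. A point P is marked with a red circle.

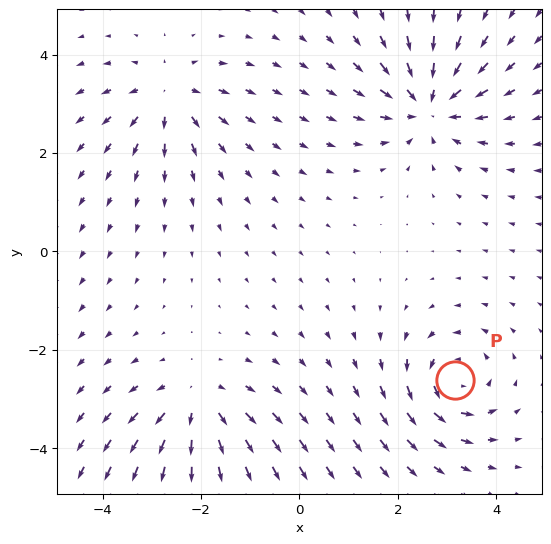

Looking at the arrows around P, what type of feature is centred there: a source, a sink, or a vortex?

At P (3.2, -2.6) the arrows circulate counterclockwise. Divergence ≈0, curl about +4 — near-zero divergence with nonzero curl is a vortex.

vortex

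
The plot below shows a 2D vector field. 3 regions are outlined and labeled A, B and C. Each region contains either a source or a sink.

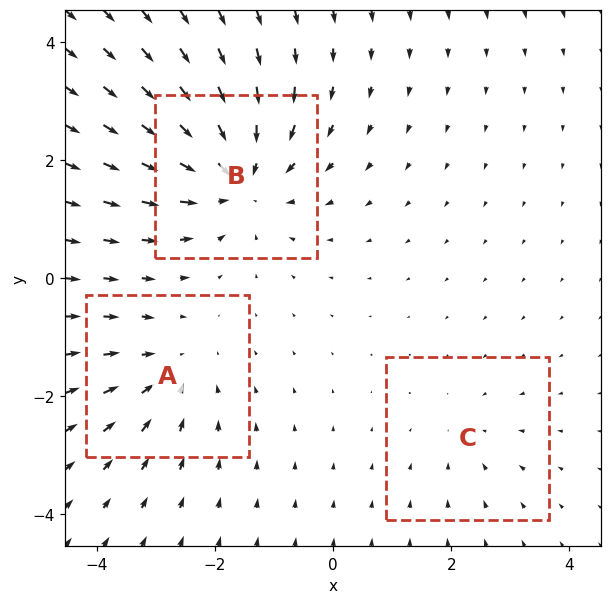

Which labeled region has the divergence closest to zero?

C

Divergence at each region's feature centre — A: about -3, B: about -5, C: about -2. Region C is closest to zero.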